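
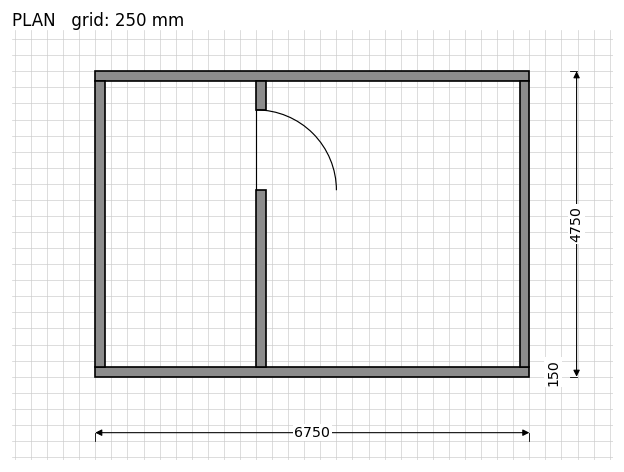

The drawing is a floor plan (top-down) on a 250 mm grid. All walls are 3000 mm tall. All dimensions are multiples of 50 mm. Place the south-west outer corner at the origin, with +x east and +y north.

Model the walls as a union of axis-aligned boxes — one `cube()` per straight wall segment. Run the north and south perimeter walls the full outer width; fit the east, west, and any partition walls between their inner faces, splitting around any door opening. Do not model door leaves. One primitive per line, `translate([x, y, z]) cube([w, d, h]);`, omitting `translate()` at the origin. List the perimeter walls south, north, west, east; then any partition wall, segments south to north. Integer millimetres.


cube([6750, 150, 3000]);
translate([0, 4600, 0]) cube([6750, 150, 3000]);
translate([0, 150, 0]) cube([150, 4450, 3000]);
translate([6600, 150, 0]) cube([150, 4450, 3000]);
translate([2500, 150, 0]) cube([150, 2750, 3000]);
translate([2500, 4150, 0]) cube([150, 450, 3000]);


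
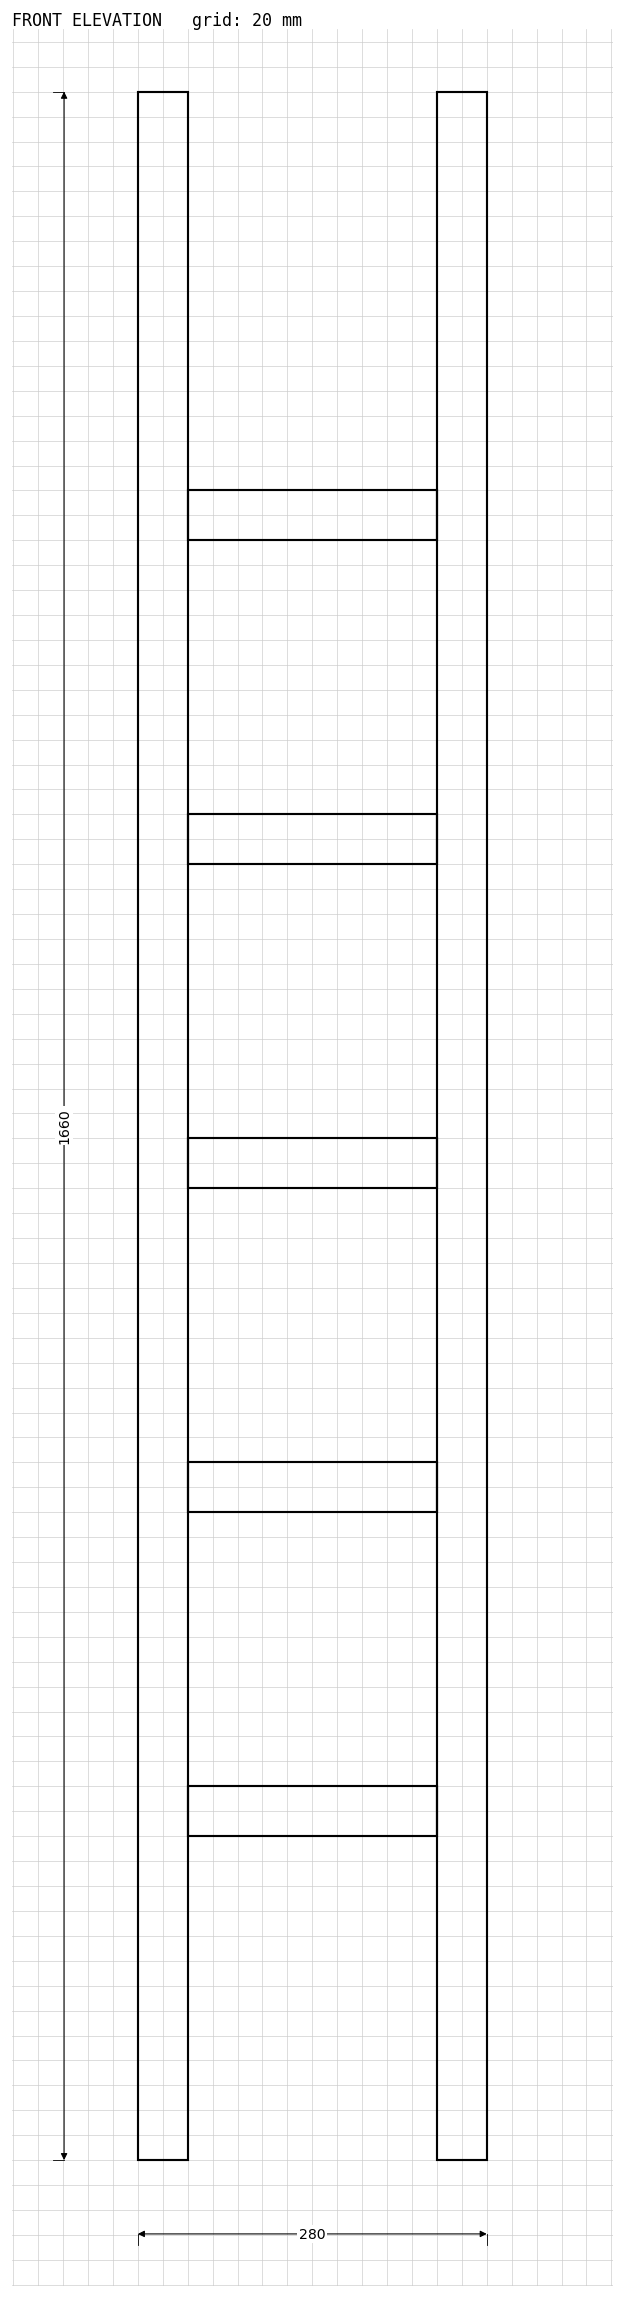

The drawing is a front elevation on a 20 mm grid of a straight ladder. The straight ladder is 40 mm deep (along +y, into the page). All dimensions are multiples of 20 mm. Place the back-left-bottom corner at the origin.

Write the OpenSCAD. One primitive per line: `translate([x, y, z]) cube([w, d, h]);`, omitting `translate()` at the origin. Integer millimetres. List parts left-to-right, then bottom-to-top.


cube([40, 40, 1660]);
translate([40, 0, 260]) cube([200, 40, 40]);
translate([40, 0, 520]) cube([200, 40, 40]);
translate([40, 0, 780]) cube([200, 40, 40]);
translate([40, 0, 1040]) cube([200, 40, 40]);
translate([40, 0, 1300]) cube([200, 40, 40]);
translate([240, 0, 0]) cube([40, 40, 1660]);


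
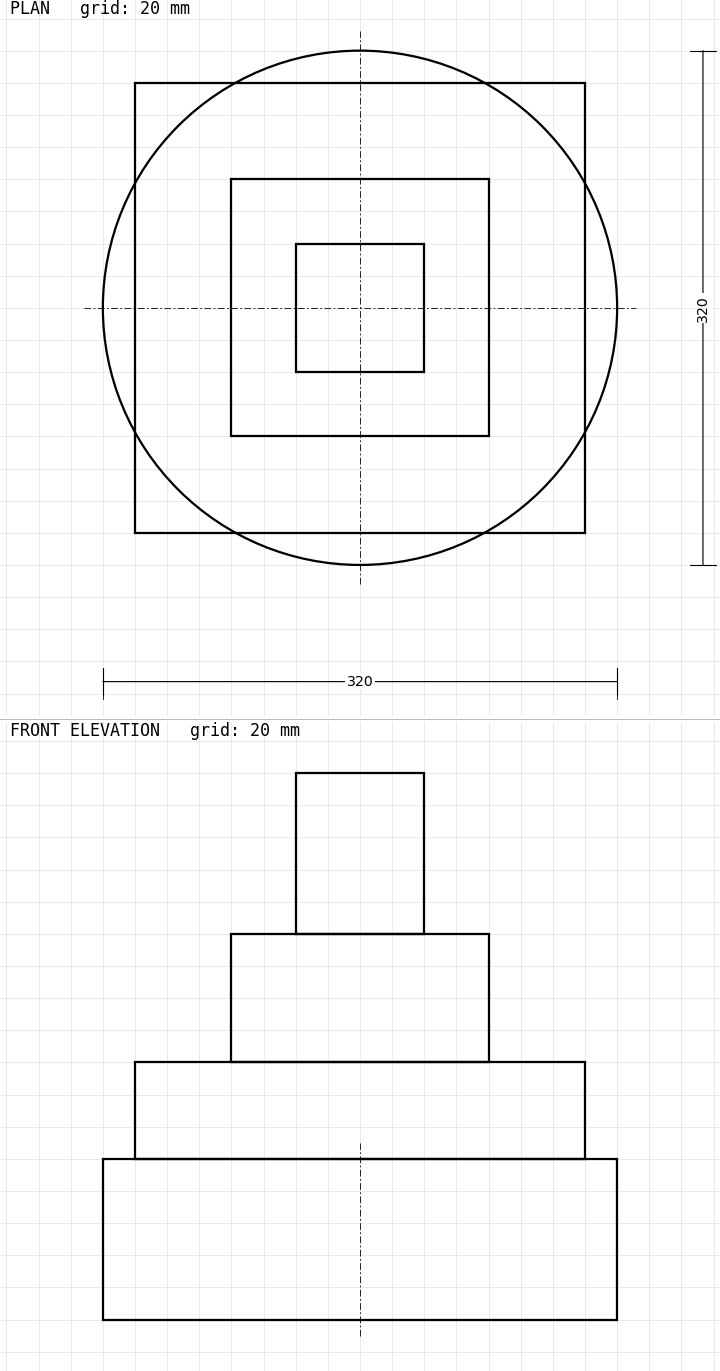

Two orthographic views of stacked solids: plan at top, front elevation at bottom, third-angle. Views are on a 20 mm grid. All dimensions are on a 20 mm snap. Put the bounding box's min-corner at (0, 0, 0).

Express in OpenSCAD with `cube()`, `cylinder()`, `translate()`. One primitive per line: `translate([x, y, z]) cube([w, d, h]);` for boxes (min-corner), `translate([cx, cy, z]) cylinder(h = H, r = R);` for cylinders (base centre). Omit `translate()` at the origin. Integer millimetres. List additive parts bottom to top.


translate([160, 160, 0]) cylinder(h = 100, r = 160);
translate([20, 20, 100]) cube([280, 280, 60]);
translate([80, 80, 160]) cube([160, 160, 80]);
translate([120, 120, 240]) cube([80, 80, 100]);


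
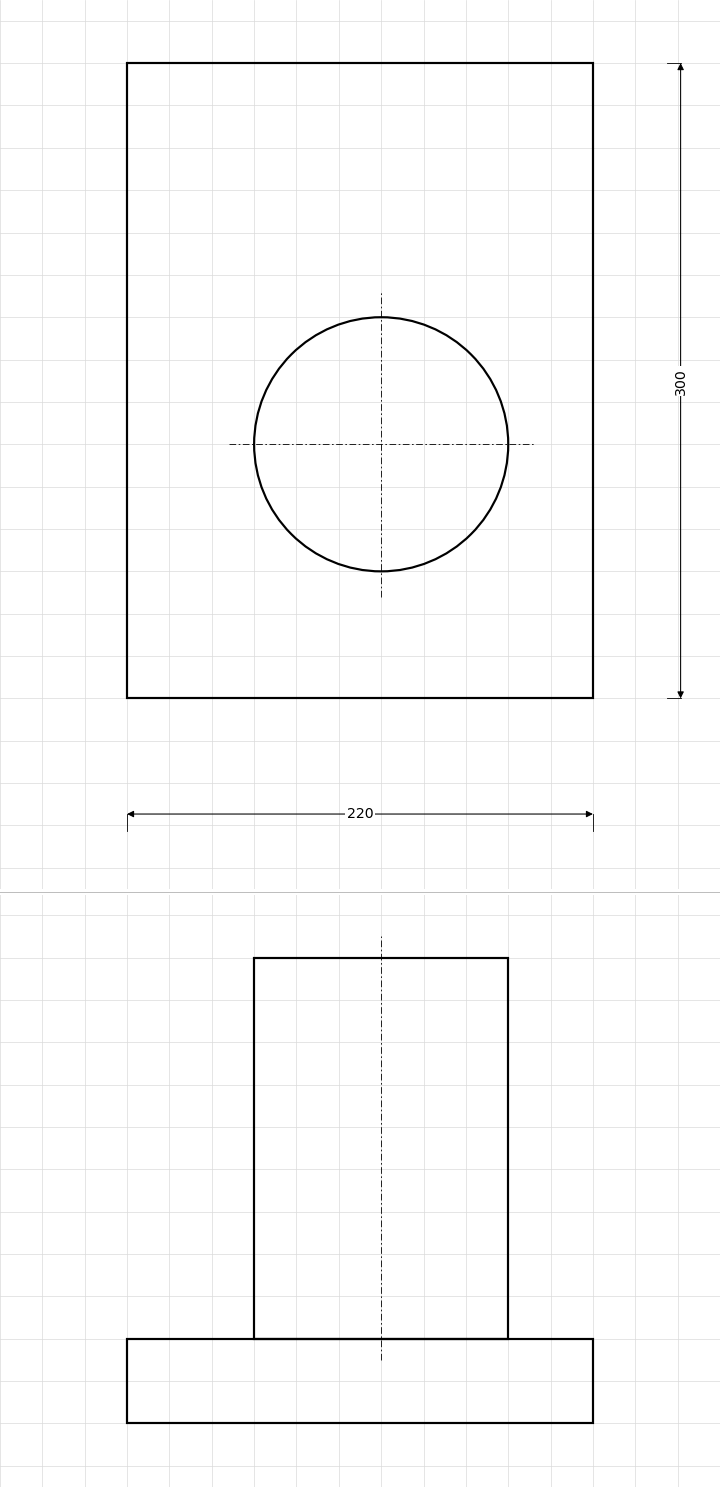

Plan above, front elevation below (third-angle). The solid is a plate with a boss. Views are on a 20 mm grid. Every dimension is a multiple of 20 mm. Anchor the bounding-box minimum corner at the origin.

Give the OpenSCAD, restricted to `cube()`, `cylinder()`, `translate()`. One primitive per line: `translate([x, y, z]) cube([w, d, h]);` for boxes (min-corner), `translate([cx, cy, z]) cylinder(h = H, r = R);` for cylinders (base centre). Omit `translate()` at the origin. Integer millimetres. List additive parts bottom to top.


cube([220, 300, 40]);
translate([120, 120, 40]) cylinder(h = 180, r = 60);


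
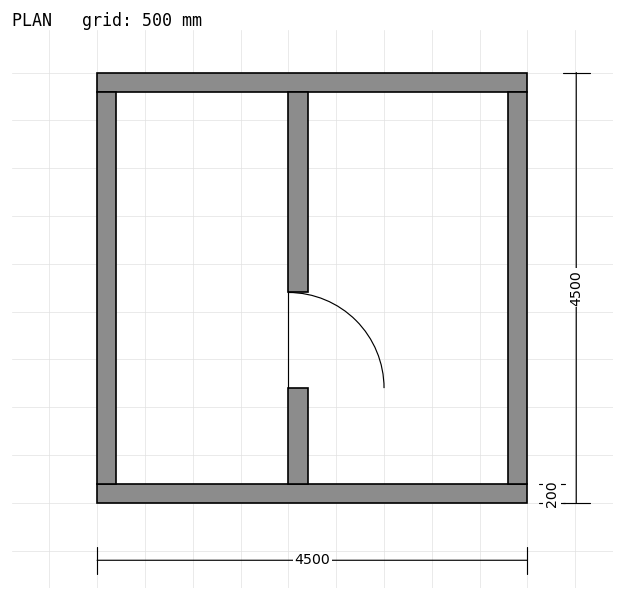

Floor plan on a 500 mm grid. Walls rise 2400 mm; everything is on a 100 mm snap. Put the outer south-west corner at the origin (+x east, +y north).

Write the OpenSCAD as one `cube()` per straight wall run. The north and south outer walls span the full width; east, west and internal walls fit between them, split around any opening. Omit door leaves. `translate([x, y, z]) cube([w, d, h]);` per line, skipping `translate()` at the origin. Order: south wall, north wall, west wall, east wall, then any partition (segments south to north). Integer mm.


cube([4500, 200, 2400]);
translate([0, 4300, 0]) cube([4500, 200, 2400]);
translate([0, 200, 0]) cube([200, 4100, 2400]);
translate([4300, 200, 0]) cube([200, 4100, 2400]);
translate([2000, 200, 0]) cube([200, 1000, 2400]);
translate([2000, 2200, 0]) cube([200, 2100, 2400]);


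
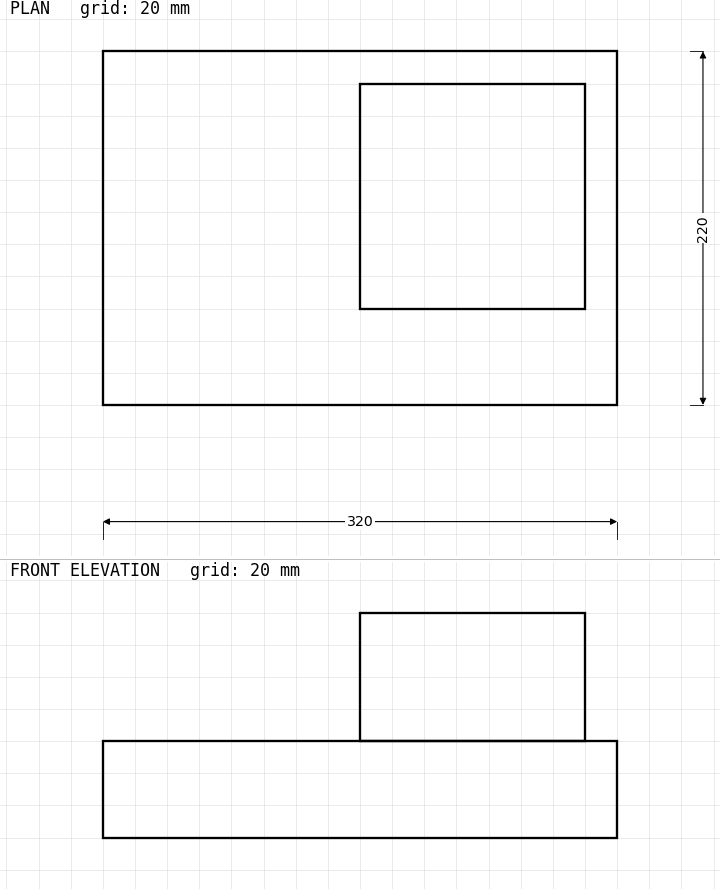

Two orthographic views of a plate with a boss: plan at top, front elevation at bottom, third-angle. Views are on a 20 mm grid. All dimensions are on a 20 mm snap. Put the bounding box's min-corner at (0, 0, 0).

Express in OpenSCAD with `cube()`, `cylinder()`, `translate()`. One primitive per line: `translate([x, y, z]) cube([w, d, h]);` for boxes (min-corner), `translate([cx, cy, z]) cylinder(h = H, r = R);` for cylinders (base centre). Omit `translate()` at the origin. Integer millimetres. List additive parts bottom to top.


cube([320, 220, 60]);
translate([160, 60, 60]) cube([140, 140, 80]);


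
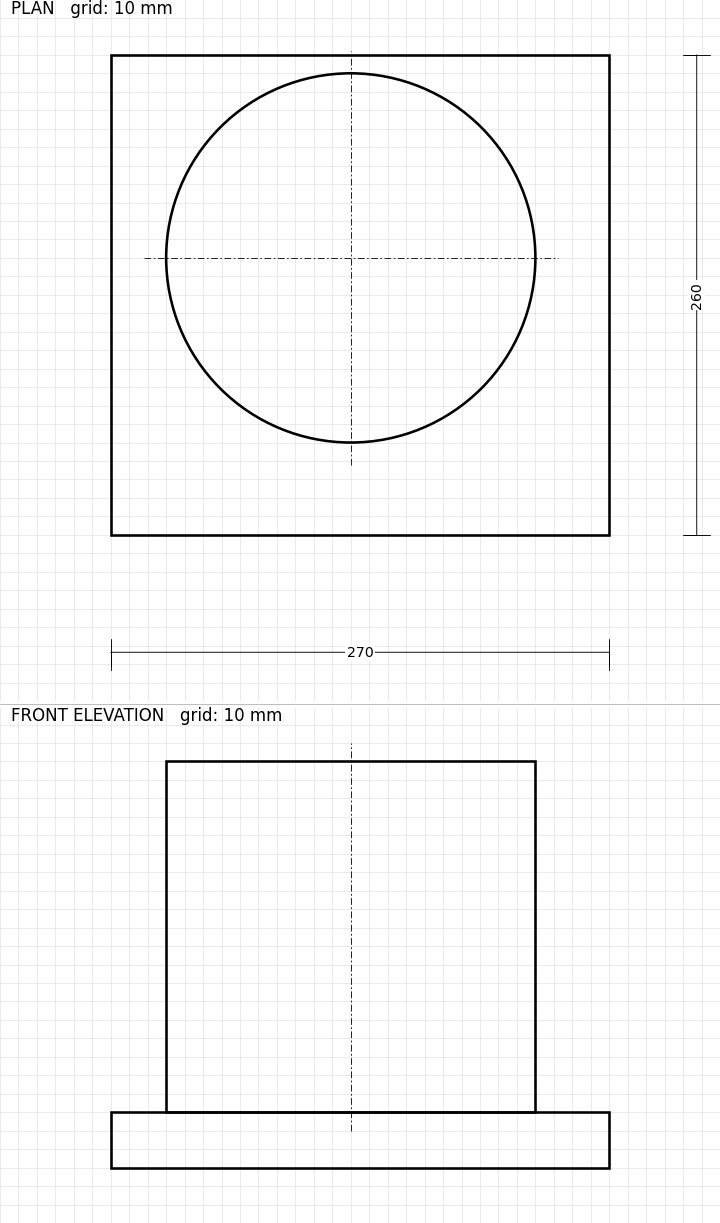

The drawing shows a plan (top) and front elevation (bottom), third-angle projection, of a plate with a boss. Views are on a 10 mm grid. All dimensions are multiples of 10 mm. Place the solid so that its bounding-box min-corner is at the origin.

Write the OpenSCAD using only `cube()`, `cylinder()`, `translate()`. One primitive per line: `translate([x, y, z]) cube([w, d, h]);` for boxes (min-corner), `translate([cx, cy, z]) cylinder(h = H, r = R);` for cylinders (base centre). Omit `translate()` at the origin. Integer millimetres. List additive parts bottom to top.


cube([270, 260, 30]);
translate([130, 150, 30]) cylinder(h = 190, r = 100);


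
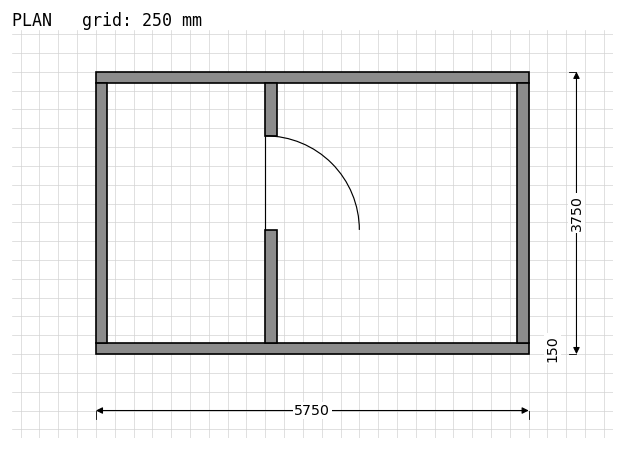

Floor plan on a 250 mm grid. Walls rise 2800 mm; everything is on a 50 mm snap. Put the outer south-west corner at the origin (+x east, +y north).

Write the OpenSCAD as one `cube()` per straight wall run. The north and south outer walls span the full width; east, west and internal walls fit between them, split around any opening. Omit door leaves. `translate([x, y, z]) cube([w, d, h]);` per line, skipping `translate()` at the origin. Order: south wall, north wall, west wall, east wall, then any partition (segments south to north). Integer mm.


cube([5750, 150, 2800]);
translate([0, 3600, 0]) cube([5750, 150, 2800]);
translate([0, 150, 0]) cube([150, 3450, 2800]);
translate([5600, 150, 0]) cube([150, 3450, 2800]);
translate([2250, 150, 0]) cube([150, 1500, 2800]);
translate([2250, 2900, 0]) cube([150, 700, 2800]);


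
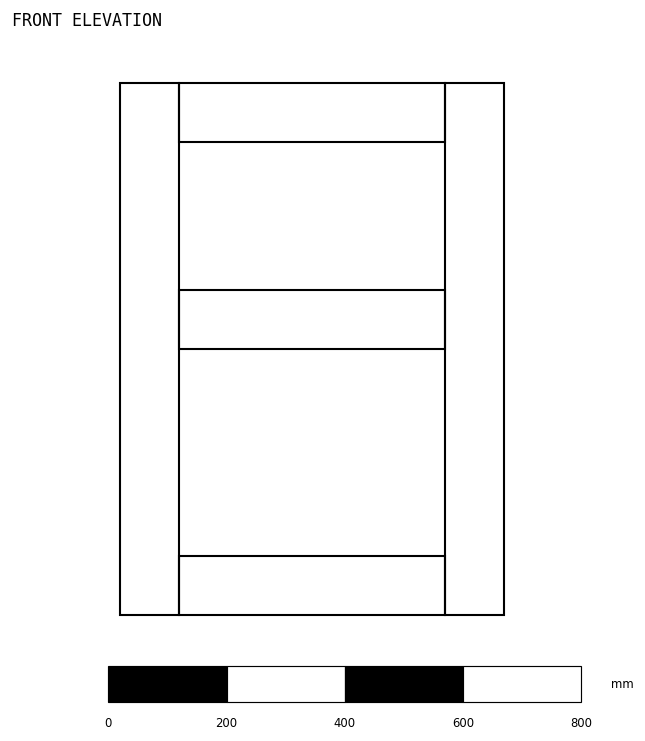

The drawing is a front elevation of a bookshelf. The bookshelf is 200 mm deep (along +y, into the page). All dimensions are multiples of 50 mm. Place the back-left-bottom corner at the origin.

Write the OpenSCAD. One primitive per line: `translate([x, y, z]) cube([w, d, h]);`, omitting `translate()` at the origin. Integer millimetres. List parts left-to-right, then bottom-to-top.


cube([100, 200, 900]);
translate([100, 0, 0]) cube([450, 200, 100]);
translate([100, 0, 450]) cube([450, 200, 100]);
translate([100, 0, 800]) cube([450, 200, 100]);
translate([550, 0, 0]) cube([100, 200, 900]);


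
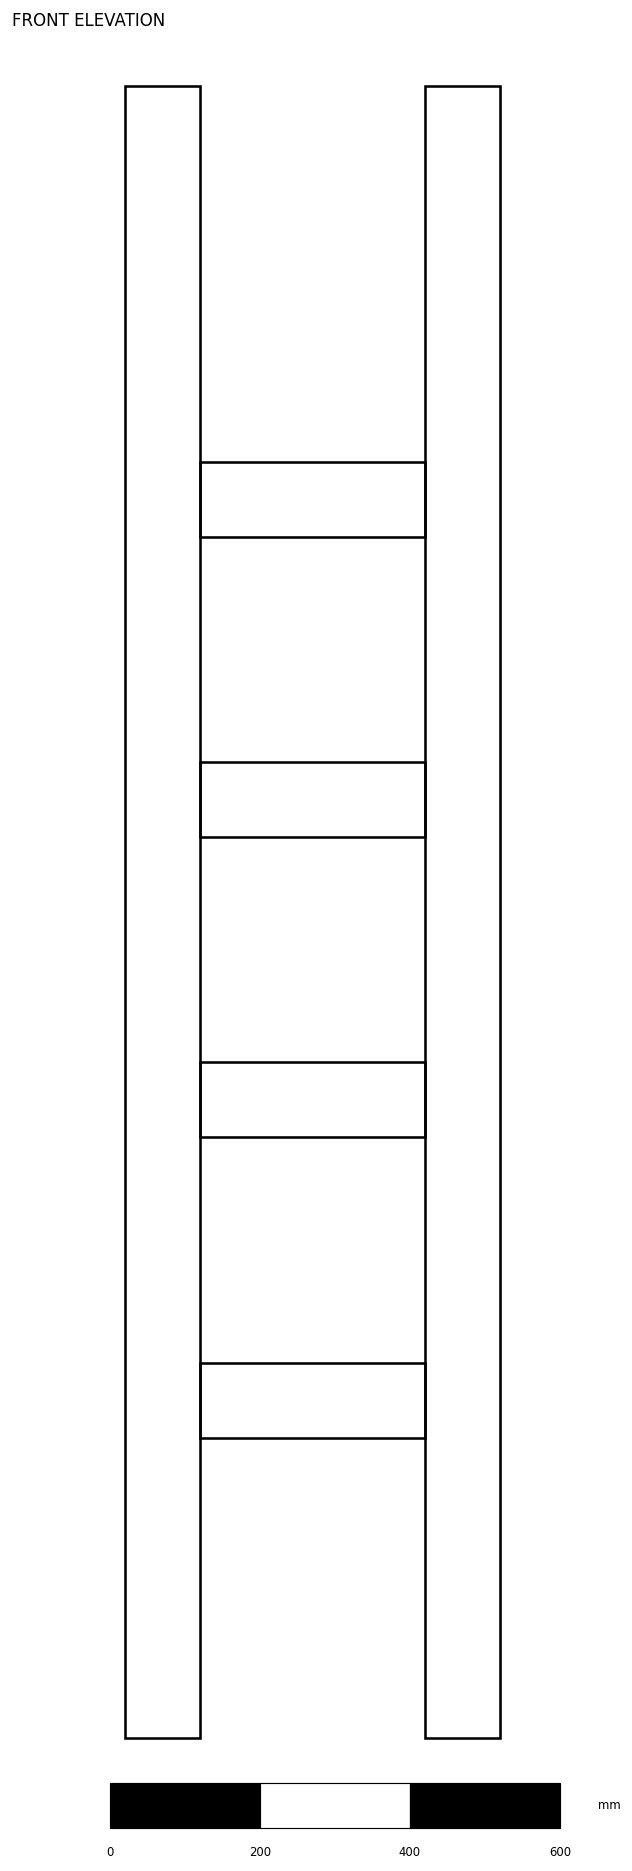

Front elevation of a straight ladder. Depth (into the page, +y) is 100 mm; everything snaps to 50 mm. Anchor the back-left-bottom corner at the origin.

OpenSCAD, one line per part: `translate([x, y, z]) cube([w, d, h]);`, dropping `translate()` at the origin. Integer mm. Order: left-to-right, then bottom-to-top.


cube([100, 100, 2200]);
translate([100, 0, 400]) cube([300, 100, 100]);
translate([100, 0, 800]) cube([300, 100, 100]);
translate([100, 0, 1200]) cube([300, 100, 100]);
translate([100, 0, 1600]) cube([300, 100, 100]);
translate([400, 0, 0]) cube([100, 100, 2200]);


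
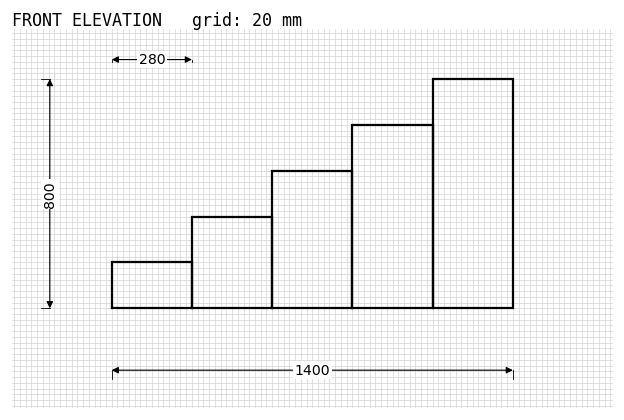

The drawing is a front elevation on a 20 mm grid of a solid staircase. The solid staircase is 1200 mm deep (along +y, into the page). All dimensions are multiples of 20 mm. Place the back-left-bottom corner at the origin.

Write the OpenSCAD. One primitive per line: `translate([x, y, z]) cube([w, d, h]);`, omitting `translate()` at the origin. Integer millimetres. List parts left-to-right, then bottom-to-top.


cube([280, 1200, 160]);
translate([280, 0, 0]) cube([280, 1200, 320]);
translate([560, 0, 0]) cube([280, 1200, 480]);
translate([840, 0, 0]) cube([280, 1200, 640]);
translate([1120, 0, 0]) cube([280, 1200, 800]);


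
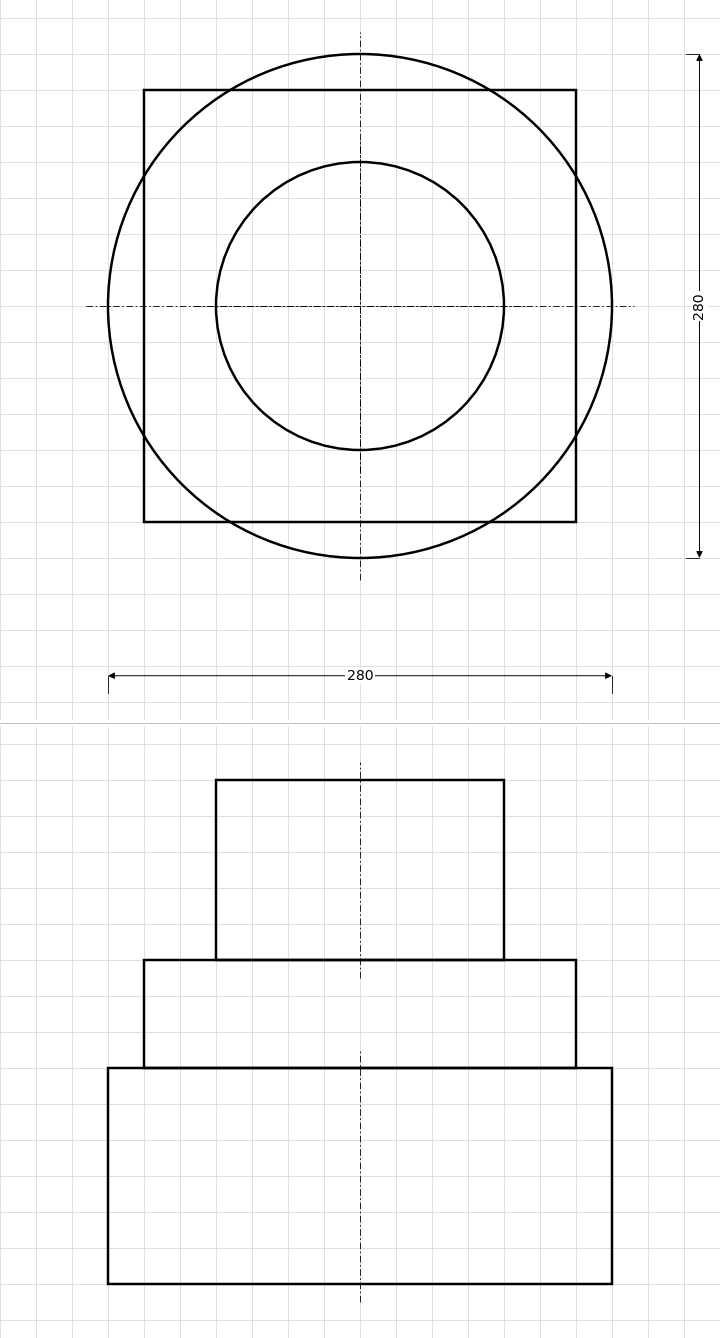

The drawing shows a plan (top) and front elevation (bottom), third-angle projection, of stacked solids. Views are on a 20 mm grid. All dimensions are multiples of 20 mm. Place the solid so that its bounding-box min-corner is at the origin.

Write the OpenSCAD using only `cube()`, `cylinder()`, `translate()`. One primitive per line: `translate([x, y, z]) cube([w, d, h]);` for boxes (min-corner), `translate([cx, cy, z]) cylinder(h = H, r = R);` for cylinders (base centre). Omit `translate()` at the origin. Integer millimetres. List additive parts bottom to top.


translate([140, 140, 0]) cylinder(h = 120, r = 140);
translate([20, 20, 120]) cube([240, 240, 60]);
translate([140, 140, 180]) cylinder(h = 100, r = 80);


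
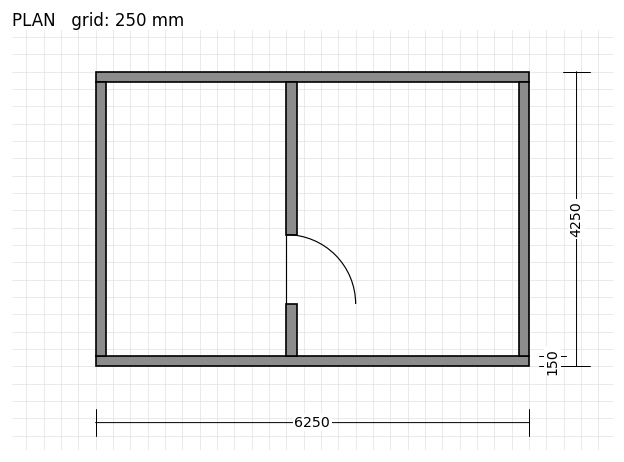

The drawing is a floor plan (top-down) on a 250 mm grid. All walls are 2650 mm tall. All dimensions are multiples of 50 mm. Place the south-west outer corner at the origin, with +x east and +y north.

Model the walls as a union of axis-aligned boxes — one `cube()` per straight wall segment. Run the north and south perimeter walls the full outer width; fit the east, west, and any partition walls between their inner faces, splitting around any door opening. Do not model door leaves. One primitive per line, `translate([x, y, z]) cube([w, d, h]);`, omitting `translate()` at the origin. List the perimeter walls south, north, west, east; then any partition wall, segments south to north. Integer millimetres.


cube([6250, 150, 2650]);
translate([0, 4100, 0]) cube([6250, 150, 2650]);
translate([0, 150, 0]) cube([150, 3950, 2650]);
translate([6100, 150, 0]) cube([150, 3950, 2650]);
translate([2750, 150, 0]) cube([150, 750, 2650]);
translate([2750, 1900, 0]) cube([150, 2200, 2650]);


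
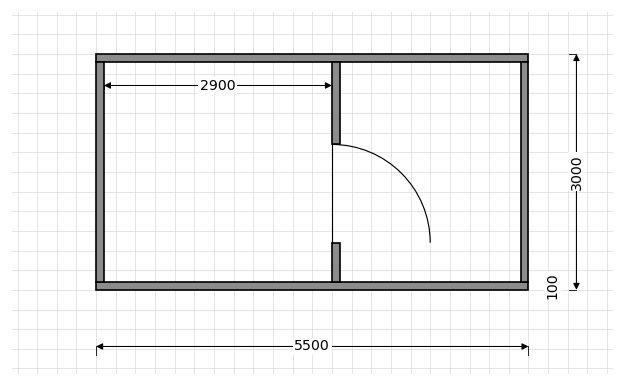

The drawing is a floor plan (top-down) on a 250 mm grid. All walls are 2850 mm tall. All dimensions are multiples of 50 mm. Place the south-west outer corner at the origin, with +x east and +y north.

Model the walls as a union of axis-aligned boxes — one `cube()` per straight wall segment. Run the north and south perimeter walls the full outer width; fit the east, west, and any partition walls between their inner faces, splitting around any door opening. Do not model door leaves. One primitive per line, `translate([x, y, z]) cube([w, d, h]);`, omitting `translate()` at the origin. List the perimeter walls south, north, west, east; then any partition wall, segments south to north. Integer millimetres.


cube([5500, 100, 2850]);
translate([0, 2900, 0]) cube([5500, 100, 2850]);
translate([0, 100, 0]) cube([100, 2800, 2850]);
translate([5400, 100, 0]) cube([100, 2800, 2850]);
translate([3000, 100, 0]) cube([100, 500, 2850]);
translate([3000, 1850, 0]) cube([100, 1050, 2850]);


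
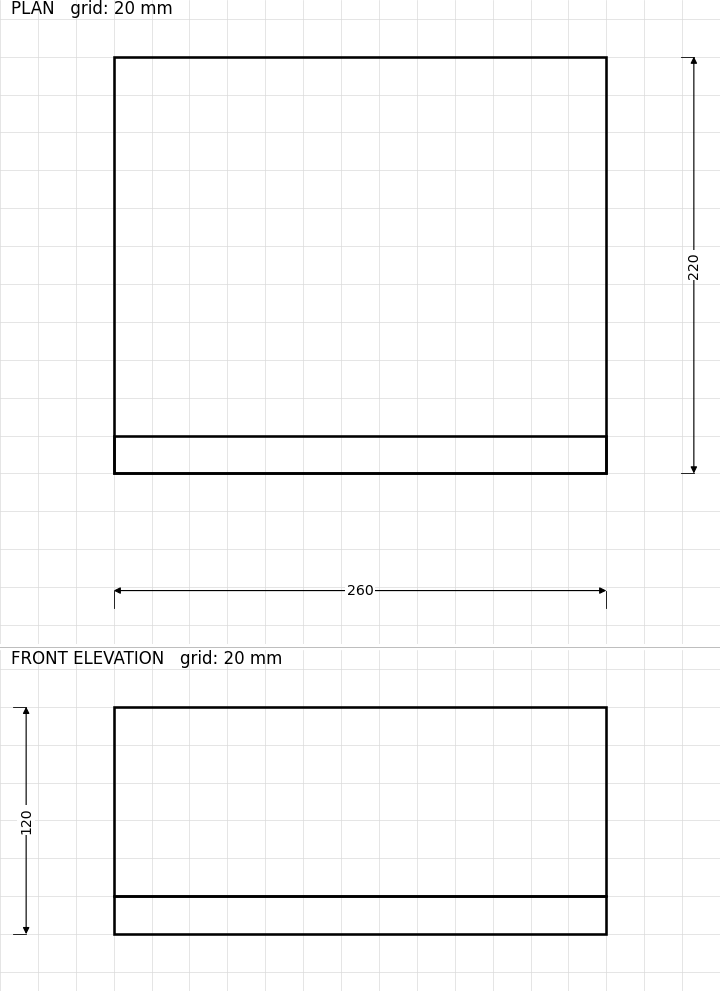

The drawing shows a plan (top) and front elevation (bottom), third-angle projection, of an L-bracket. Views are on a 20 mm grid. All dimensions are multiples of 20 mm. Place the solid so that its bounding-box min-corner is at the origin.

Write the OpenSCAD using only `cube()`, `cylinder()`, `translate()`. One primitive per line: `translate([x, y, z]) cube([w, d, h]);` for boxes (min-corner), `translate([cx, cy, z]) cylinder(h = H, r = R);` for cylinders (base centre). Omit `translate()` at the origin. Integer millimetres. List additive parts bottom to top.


cube([260, 220, 20]);
translate([0, 0, 20]) cube([260, 20, 100]);


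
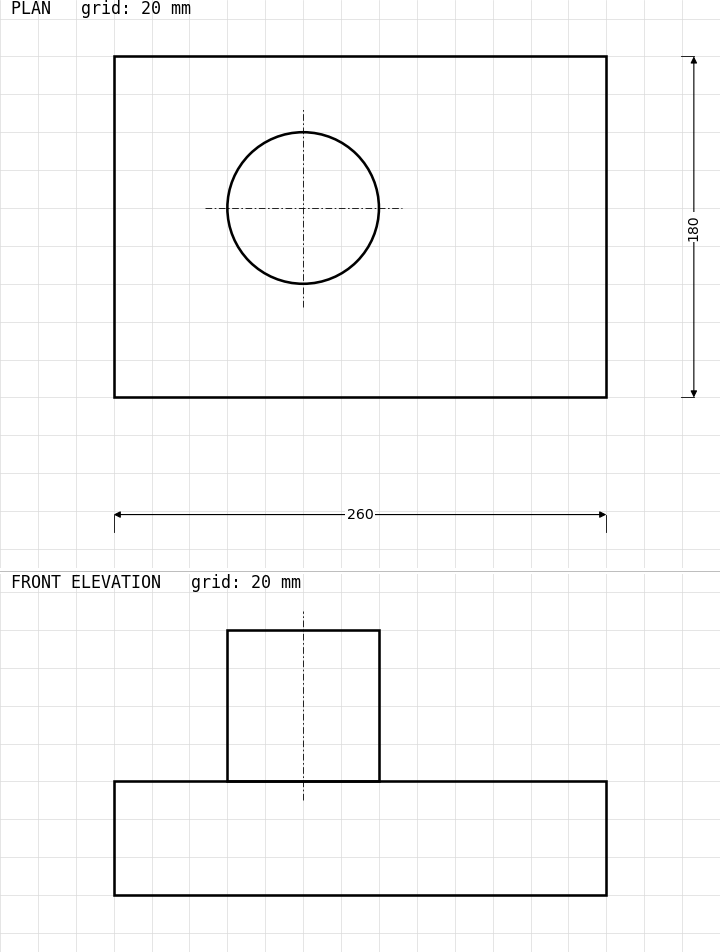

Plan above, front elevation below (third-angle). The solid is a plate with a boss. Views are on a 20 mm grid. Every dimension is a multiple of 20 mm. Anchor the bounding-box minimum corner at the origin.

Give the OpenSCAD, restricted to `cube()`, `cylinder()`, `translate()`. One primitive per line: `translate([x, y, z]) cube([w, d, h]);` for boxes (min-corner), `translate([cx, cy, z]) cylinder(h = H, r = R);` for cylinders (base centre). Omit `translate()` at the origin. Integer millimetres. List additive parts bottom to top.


cube([260, 180, 60]);
translate([100, 100, 60]) cylinder(h = 80, r = 40);


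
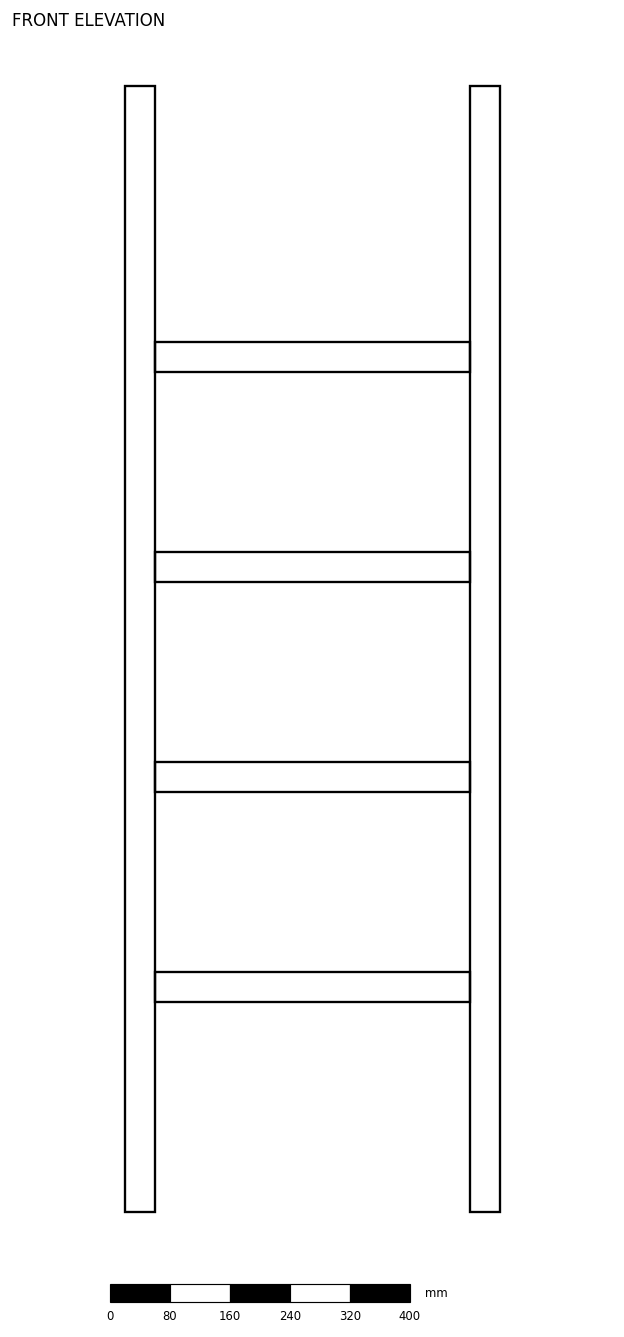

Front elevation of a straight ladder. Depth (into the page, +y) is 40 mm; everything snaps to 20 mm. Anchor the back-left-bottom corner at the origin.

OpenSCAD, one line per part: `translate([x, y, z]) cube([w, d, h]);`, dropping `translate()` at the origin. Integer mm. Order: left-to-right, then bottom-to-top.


cube([40, 40, 1500]);
translate([40, 0, 280]) cube([420, 40, 40]);
translate([40, 0, 560]) cube([420, 40, 40]);
translate([40, 0, 840]) cube([420, 40, 40]);
translate([40, 0, 1120]) cube([420, 40, 40]);
translate([460, 0, 0]) cube([40, 40, 1500]);


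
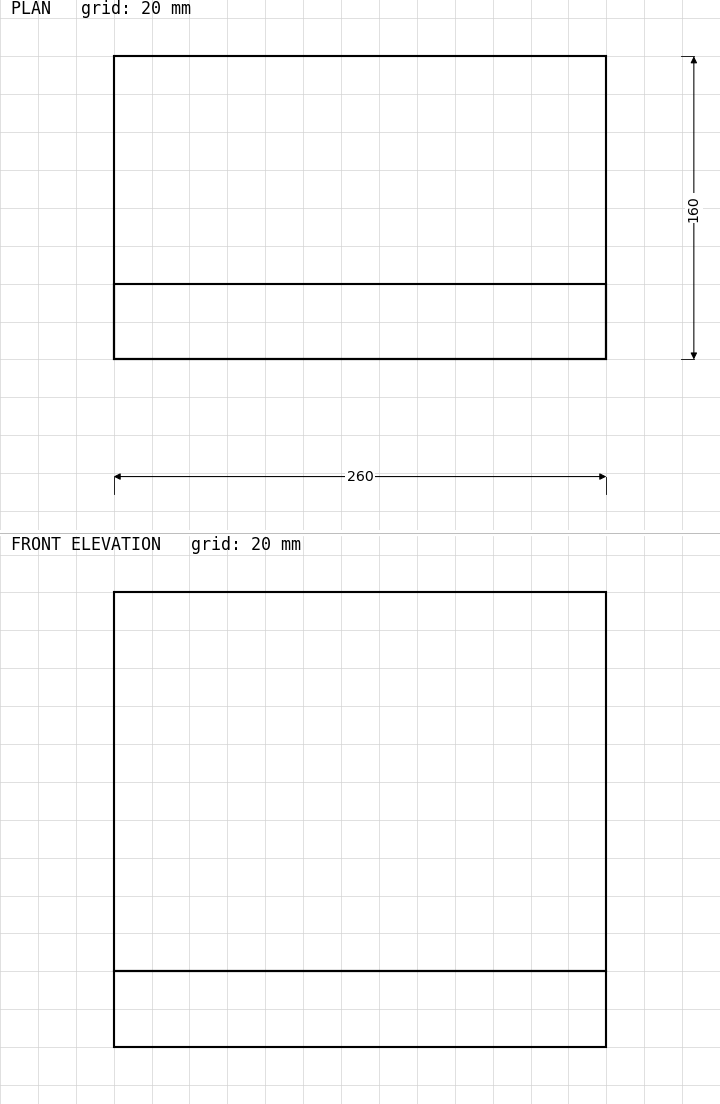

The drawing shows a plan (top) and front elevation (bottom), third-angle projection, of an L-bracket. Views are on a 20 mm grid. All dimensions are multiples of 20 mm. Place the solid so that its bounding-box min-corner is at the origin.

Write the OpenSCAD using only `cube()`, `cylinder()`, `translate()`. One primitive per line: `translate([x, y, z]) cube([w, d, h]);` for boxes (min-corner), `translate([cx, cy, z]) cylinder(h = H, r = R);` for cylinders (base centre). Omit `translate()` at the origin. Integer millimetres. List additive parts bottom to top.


cube([260, 160, 40]);
translate([0, 0, 40]) cube([260, 40, 200]);


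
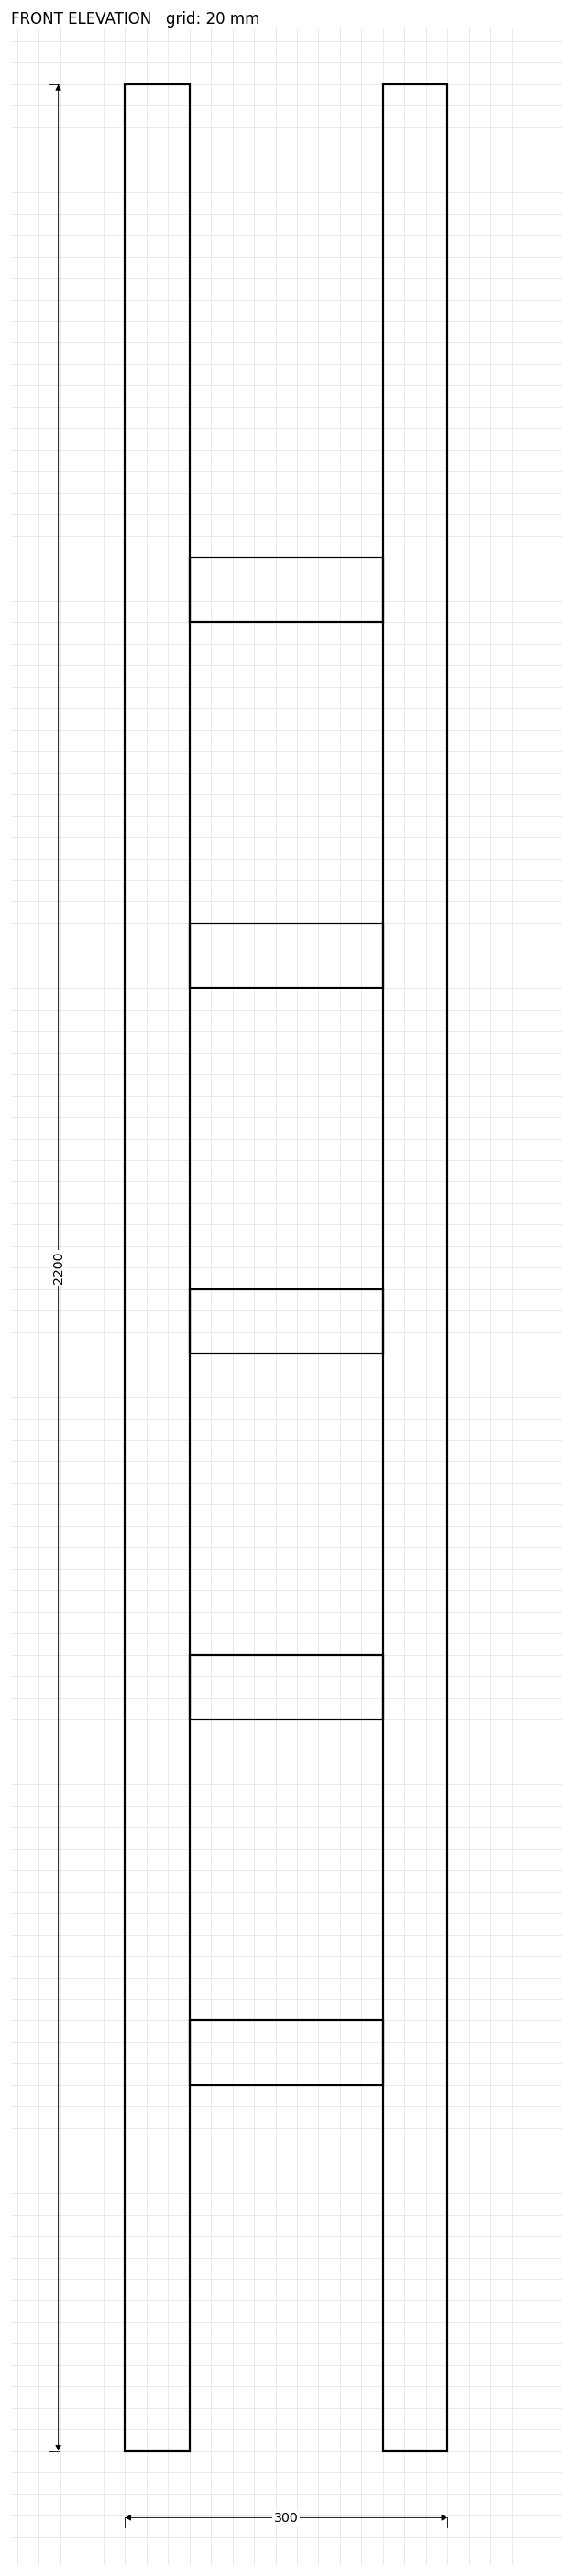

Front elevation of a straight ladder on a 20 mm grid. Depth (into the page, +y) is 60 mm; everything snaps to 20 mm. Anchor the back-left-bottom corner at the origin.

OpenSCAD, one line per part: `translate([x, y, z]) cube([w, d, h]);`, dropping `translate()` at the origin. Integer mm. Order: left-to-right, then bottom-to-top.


cube([60, 60, 2200]);
translate([60, 0, 340]) cube([180, 60, 60]);
translate([60, 0, 680]) cube([180, 60, 60]);
translate([60, 0, 1020]) cube([180, 60, 60]);
translate([60, 0, 1360]) cube([180, 60, 60]);
translate([60, 0, 1700]) cube([180, 60, 60]);
translate([240, 0, 0]) cube([60, 60, 2200]);


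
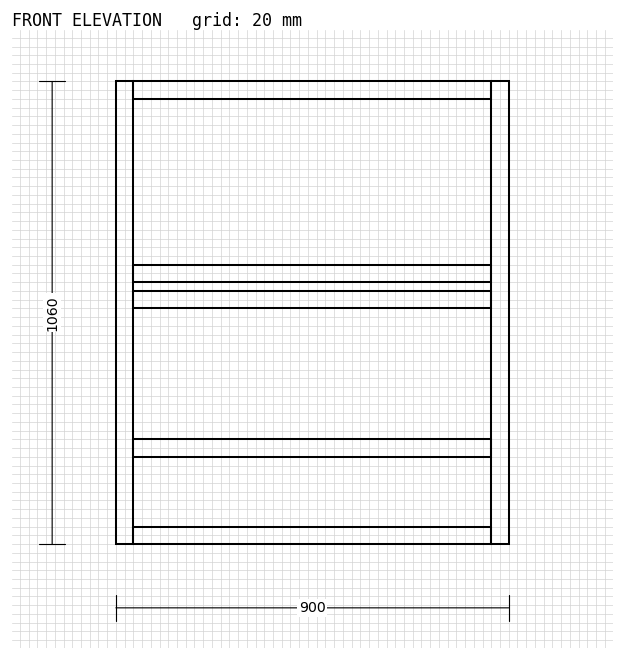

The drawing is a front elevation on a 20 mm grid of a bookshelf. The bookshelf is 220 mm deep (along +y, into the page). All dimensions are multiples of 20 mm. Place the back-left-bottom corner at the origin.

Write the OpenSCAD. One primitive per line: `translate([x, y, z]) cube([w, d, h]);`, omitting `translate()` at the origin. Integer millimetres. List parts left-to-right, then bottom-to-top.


cube([40, 220, 1060]);
translate([40, 0, 0]) cube([820, 220, 40]);
translate([40, 0, 200]) cube([820, 220, 40]);
translate([40, 0, 540]) cube([820, 220, 40]);
translate([40, 0, 600]) cube([820, 220, 40]);
translate([40, 0, 1020]) cube([820, 220, 40]);
translate([860, 0, 0]) cube([40, 220, 1060]);


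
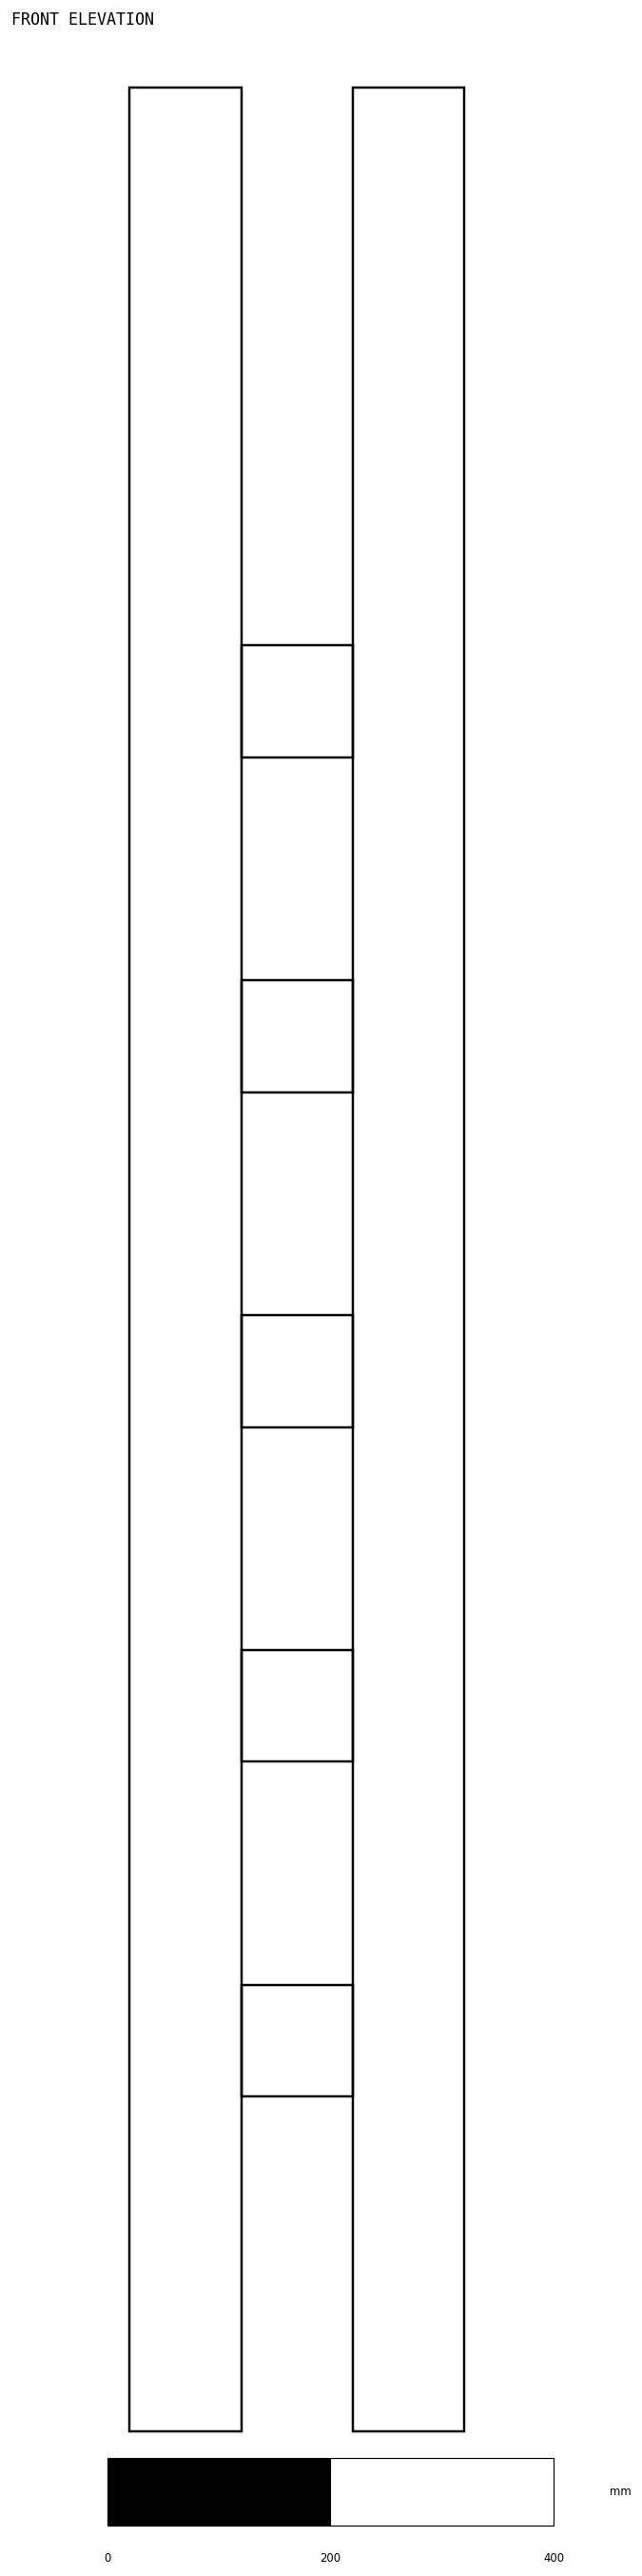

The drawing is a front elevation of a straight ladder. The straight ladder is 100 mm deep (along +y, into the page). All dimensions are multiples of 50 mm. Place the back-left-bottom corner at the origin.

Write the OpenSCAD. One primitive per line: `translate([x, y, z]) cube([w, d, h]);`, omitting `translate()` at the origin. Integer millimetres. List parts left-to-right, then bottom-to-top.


cube([100, 100, 2100]);
translate([100, 0, 300]) cube([100, 100, 100]);
translate([100, 0, 600]) cube([100, 100, 100]);
translate([100, 0, 900]) cube([100, 100, 100]);
translate([100, 0, 1200]) cube([100, 100, 100]);
translate([100, 0, 1500]) cube([100, 100, 100]);
translate([200, 0, 0]) cube([100, 100, 2100]);


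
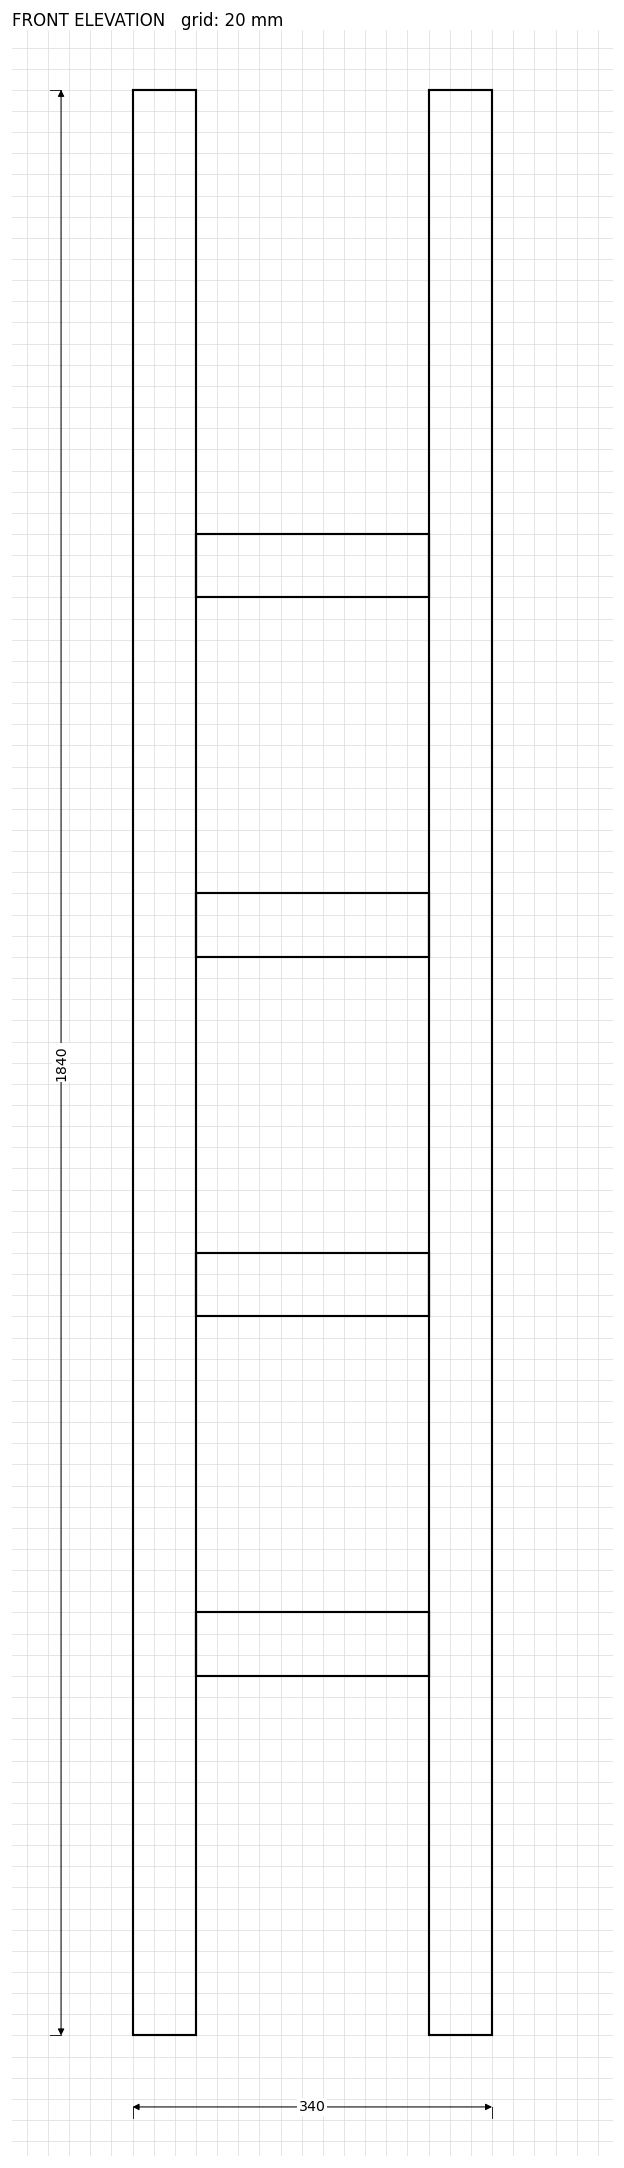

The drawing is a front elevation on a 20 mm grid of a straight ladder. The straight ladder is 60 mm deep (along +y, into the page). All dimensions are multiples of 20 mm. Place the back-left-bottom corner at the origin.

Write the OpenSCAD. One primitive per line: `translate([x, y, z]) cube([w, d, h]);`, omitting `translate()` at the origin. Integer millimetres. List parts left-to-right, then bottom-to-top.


cube([60, 60, 1840]);
translate([60, 0, 340]) cube([220, 60, 60]);
translate([60, 0, 680]) cube([220, 60, 60]);
translate([60, 0, 1020]) cube([220, 60, 60]);
translate([60, 0, 1360]) cube([220, 60, 60]);
translate([280, 0, 0]) cube([60, 60, 1840]);


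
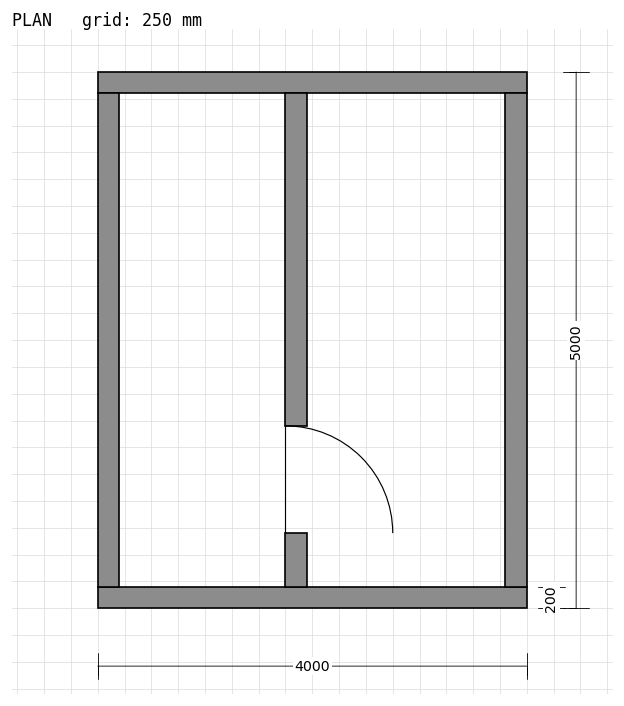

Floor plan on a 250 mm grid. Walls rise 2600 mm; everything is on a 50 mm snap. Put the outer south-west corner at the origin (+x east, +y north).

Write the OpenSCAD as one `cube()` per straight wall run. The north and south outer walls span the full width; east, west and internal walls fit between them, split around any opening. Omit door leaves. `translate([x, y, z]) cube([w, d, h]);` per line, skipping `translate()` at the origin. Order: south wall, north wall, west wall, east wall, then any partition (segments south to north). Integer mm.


cube([4000, 200, 2600]);
translate([0, 4800, 0]) cube([4000, 200, 2600]);
translate([0, 200, 0]) cube([200, 4600, 2600]);
translate([3800, 200, 0]) cube([200, 4600, 2600]);
translate([1750, 200, 0]) cube([200, 500, 2600]);
translate([1750, 1700, 0]) cube([200, 3100, 2600]);


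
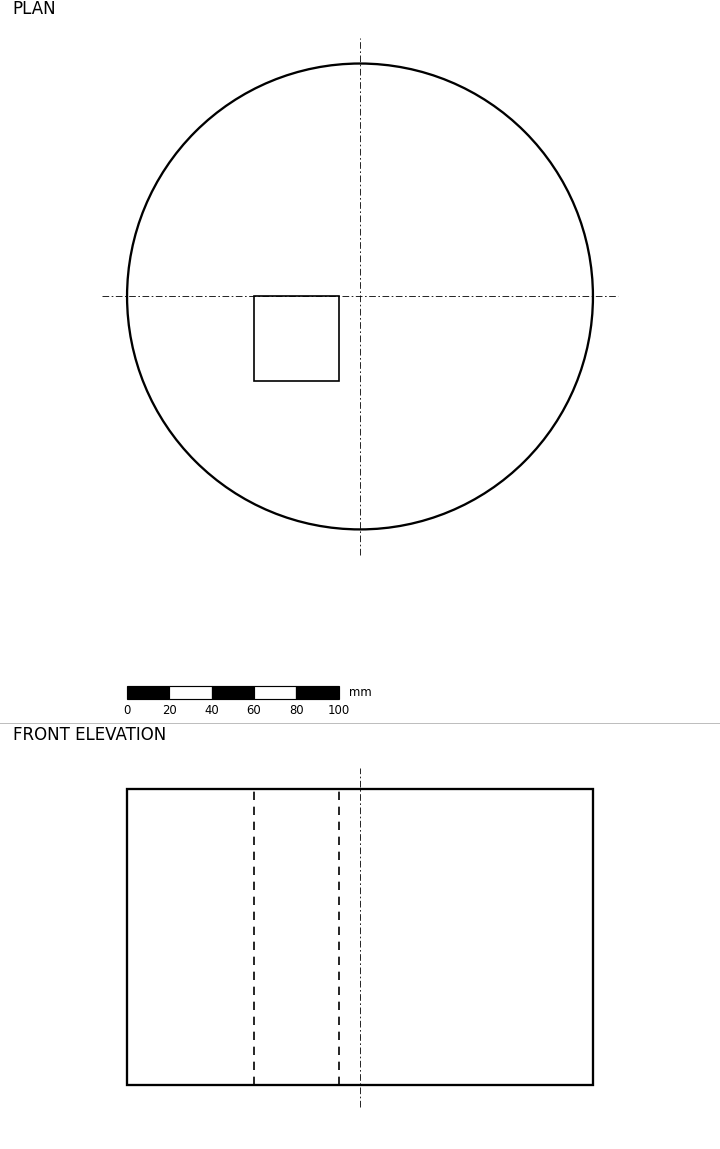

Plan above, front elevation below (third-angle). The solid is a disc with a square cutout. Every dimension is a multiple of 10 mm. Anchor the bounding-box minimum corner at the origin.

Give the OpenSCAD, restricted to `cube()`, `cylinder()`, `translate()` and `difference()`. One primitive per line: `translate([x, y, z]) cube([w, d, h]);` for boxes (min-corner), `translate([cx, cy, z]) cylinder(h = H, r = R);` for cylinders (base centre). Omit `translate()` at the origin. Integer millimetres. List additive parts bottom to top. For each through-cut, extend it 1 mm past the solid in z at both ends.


difference() {
  translate([110, 110, 0]) cylinder(h = 140, r = 110);
  translate([60, 70, -1]) cube([40, 40, 142]);
}


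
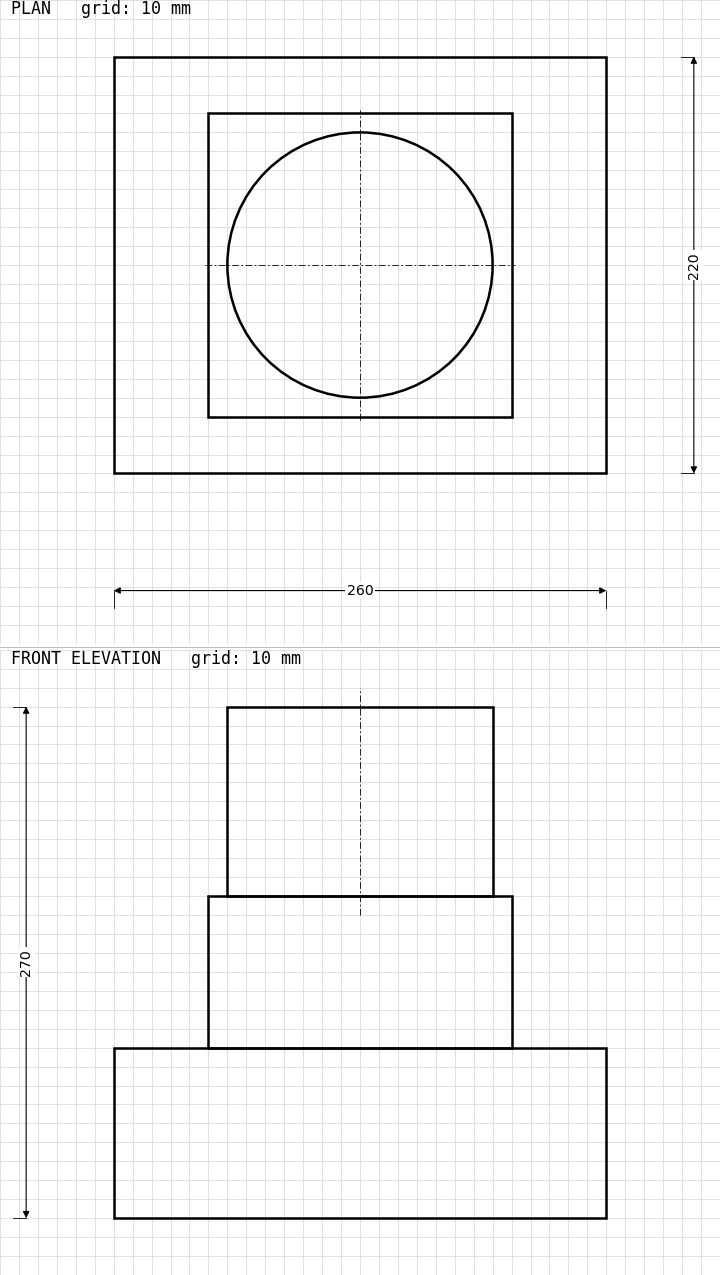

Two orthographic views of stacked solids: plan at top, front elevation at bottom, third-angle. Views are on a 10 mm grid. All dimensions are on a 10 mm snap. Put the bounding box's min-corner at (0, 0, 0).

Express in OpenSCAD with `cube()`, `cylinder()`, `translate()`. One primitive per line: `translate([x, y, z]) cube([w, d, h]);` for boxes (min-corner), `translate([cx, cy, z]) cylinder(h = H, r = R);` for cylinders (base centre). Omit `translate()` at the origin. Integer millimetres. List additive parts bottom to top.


cube([260, 220, 90]);
translate([50, 30, 90]) cube([160, 160, 80]);
translate([130, 110, 170]) cylinder(h = 100, r = 70);


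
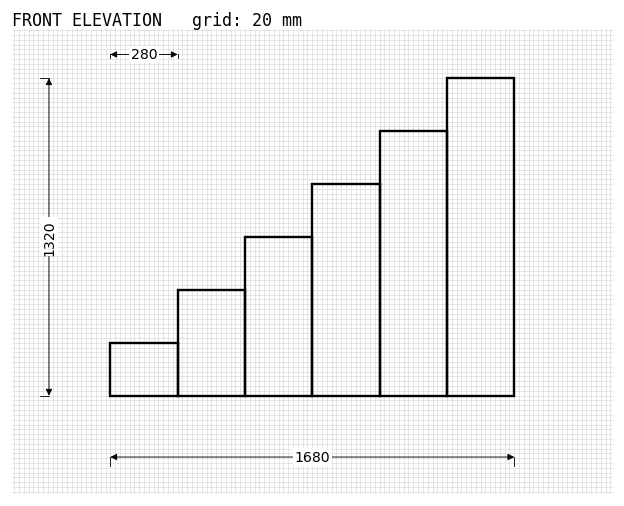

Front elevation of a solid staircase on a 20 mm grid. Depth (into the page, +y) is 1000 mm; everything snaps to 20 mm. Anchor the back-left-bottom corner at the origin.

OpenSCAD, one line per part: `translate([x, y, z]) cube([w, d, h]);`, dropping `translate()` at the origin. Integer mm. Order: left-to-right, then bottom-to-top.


cube([280, 1000, 220]);
translate([280, 0, 0]) cube([280, 1000, 440]);
translate([560, 0, 0]) cube([280, 1000, 660]);
translate([840, 0, 0]) cube([280, 1000, 880]);
translate([1120, 0, 0]) cube([280, 1000, 1100]);
translate([1400, 0, 0]) cube([280, 1000, 1320]);


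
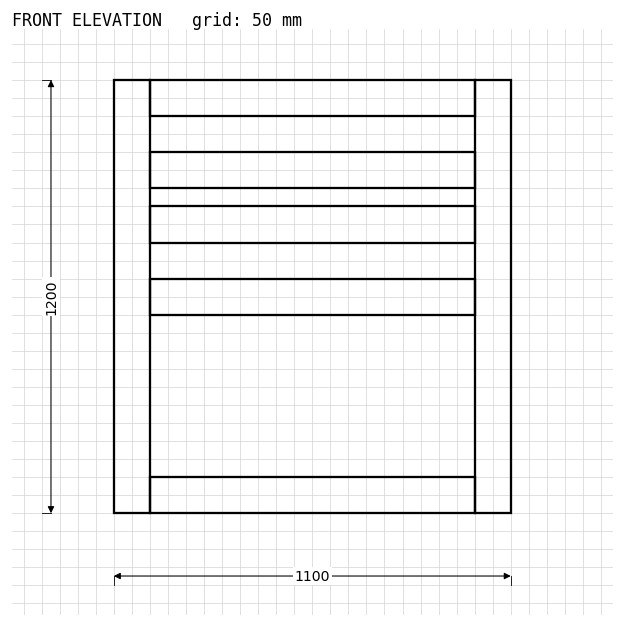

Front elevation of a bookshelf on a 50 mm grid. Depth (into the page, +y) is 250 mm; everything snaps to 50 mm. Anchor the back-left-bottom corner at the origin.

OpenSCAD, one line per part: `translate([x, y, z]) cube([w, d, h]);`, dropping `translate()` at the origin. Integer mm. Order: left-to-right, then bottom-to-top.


cube([100, 250, 1200]);
translate([100, 0, 0]) cube([900, 250, 100]);
translate([100, 0, 550]) cube([900, 250, 100]);
translate([100, 0, 750]) cube([900, 250, 100]);
translate([100, 0, 900]) cube([900, 250, 100]);
translate([100, 0, 1100]) cube([900, 250, 100]);
translate([1000, 0, 0]) cube([100, 250, 1200]);


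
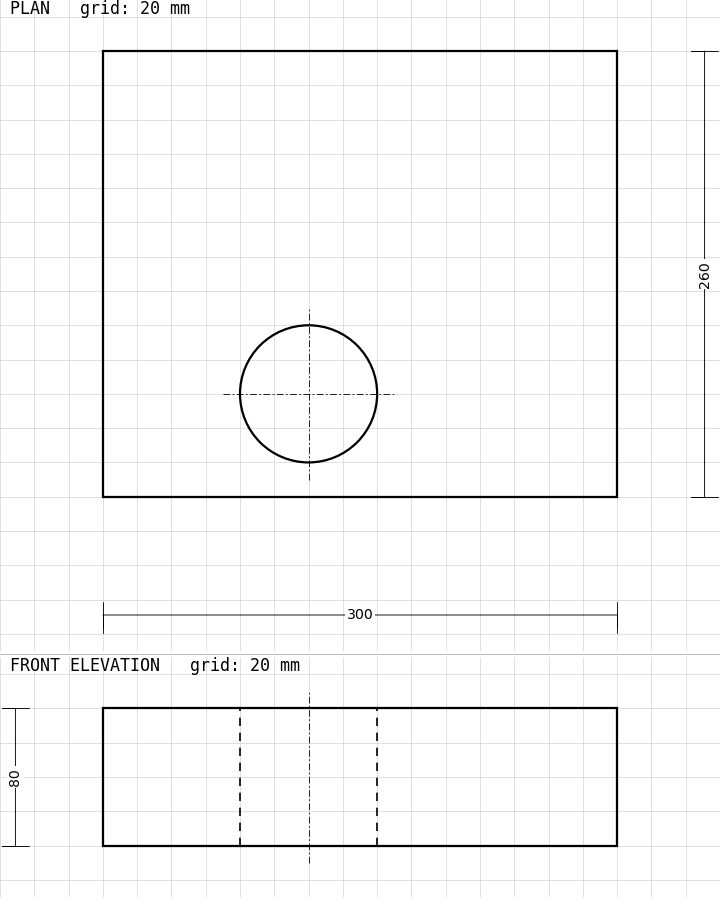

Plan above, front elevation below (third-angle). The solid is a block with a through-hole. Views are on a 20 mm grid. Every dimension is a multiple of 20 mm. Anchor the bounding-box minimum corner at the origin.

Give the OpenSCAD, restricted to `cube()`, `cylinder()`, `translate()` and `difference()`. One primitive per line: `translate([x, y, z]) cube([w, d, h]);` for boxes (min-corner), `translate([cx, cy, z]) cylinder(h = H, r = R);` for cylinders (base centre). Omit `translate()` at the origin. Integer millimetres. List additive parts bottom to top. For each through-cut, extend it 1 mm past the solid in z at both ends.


difference() {
  cube([300, 260, 80]);
  translate([120, 60, -1]) cylinder(h = 82, r = 40);
}


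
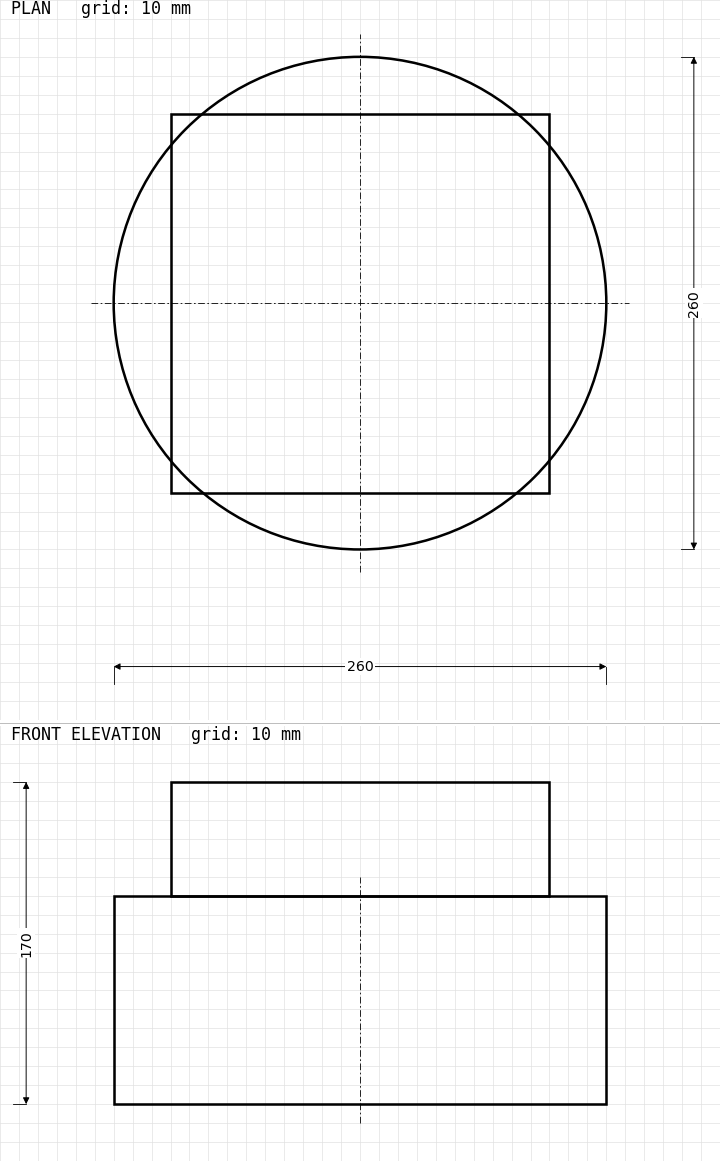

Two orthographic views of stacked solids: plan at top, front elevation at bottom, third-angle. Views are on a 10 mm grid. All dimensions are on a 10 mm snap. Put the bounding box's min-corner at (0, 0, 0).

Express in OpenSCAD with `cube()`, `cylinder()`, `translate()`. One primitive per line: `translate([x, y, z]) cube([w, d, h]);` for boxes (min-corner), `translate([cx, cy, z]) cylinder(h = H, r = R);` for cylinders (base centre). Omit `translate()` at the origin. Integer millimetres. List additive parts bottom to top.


translate([130, 130, 0]) cylinder(h = 110, r = 130);
translate([30, 30, 110]) cube([200, 200, 60]);


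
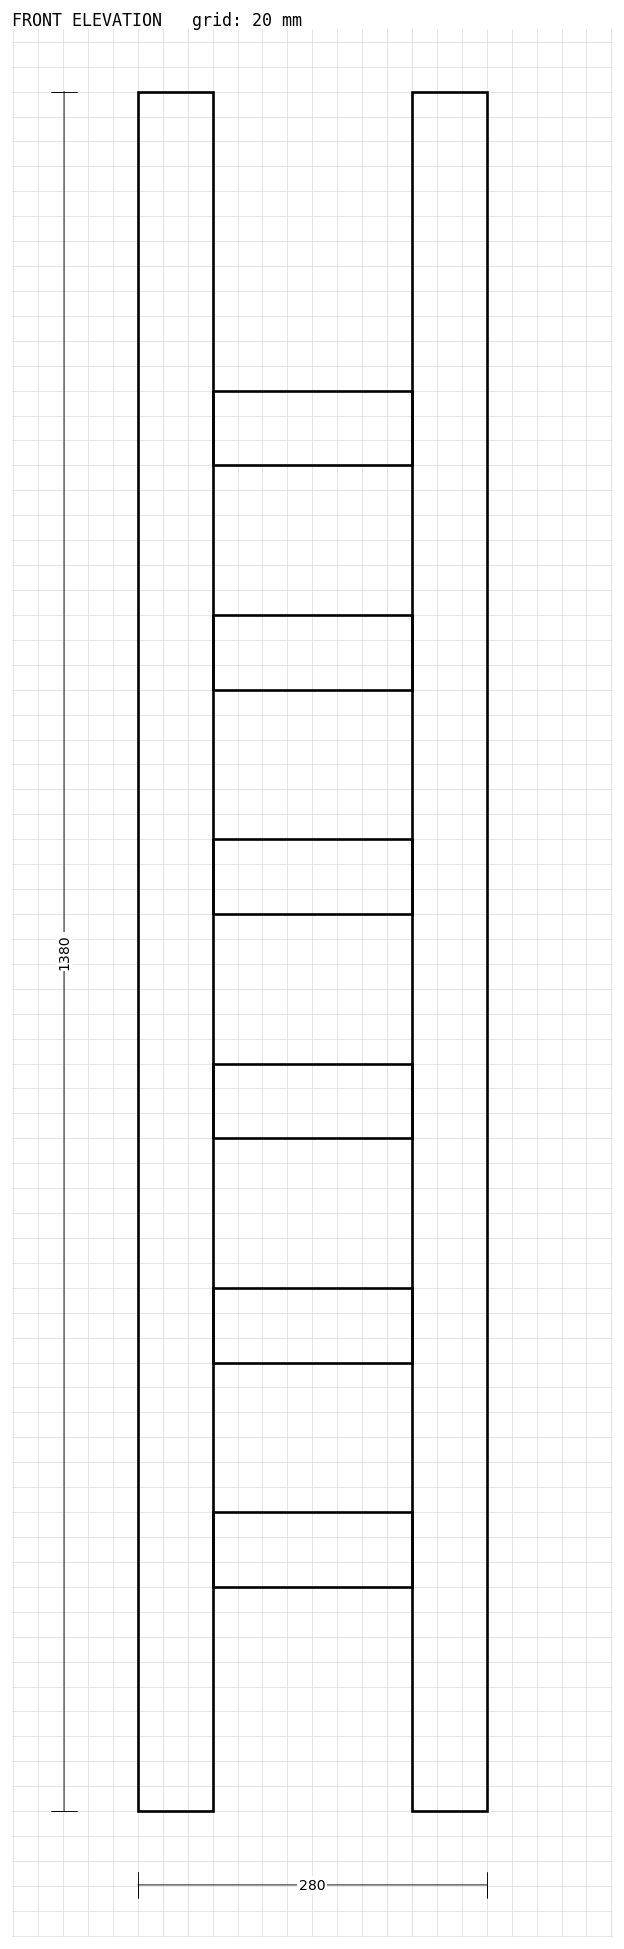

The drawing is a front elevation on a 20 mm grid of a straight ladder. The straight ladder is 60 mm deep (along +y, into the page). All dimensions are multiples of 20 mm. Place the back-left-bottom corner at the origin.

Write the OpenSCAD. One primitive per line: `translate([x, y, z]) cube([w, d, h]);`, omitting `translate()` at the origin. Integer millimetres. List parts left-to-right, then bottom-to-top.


cube([60, 60, 1380]);
translate([60, 0, 180]) cube([160, 60, 60]);
translate([60, 0, 360]) cube([160, 60, 60]);
translate([60, 0, 540]) cube([160, 60, 60]);
translate([60, 0, 720]) cube([160, 60, 60]);
translate([60, 0, 900]) cube([160, 60, 60]);
translate([60, 0, 1080]) cube([160, 60, 60]);
translate([220, 0, 0]) cube([60, 60, 1380]);


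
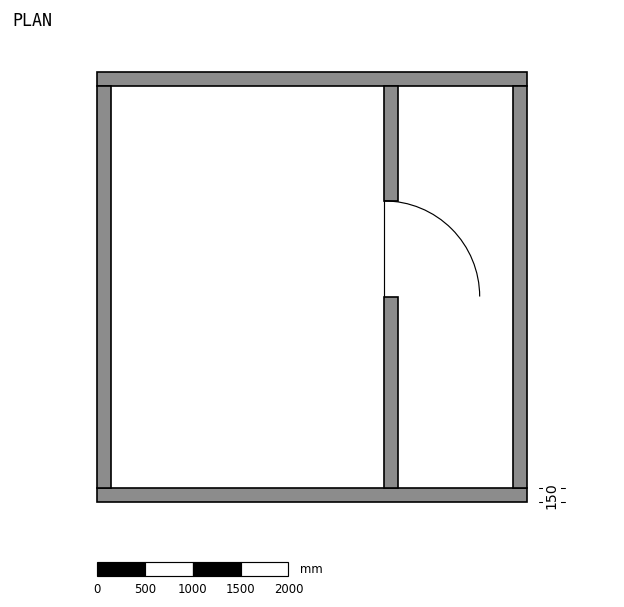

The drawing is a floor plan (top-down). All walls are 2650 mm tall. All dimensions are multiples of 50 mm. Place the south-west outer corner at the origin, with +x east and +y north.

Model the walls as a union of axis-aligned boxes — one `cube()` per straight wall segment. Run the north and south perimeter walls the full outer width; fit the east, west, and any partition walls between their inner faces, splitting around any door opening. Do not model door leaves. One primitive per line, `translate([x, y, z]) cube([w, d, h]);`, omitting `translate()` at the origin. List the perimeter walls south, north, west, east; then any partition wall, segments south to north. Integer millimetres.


cube([4500, 150, 2650]);
translate([0, 4350, 0]) cube([4500, 150, 2650]);
translate([0, 150, 0]) cube([150, 4200, 2650]);
translate([4350, 150, 0]) cube([150, 4200, 2650]);
translate([3000, 150, 0]) cube([150, 2000, 2650]);
translate([3000, 3150, 0]) cube([150, 1200, 2650]);
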